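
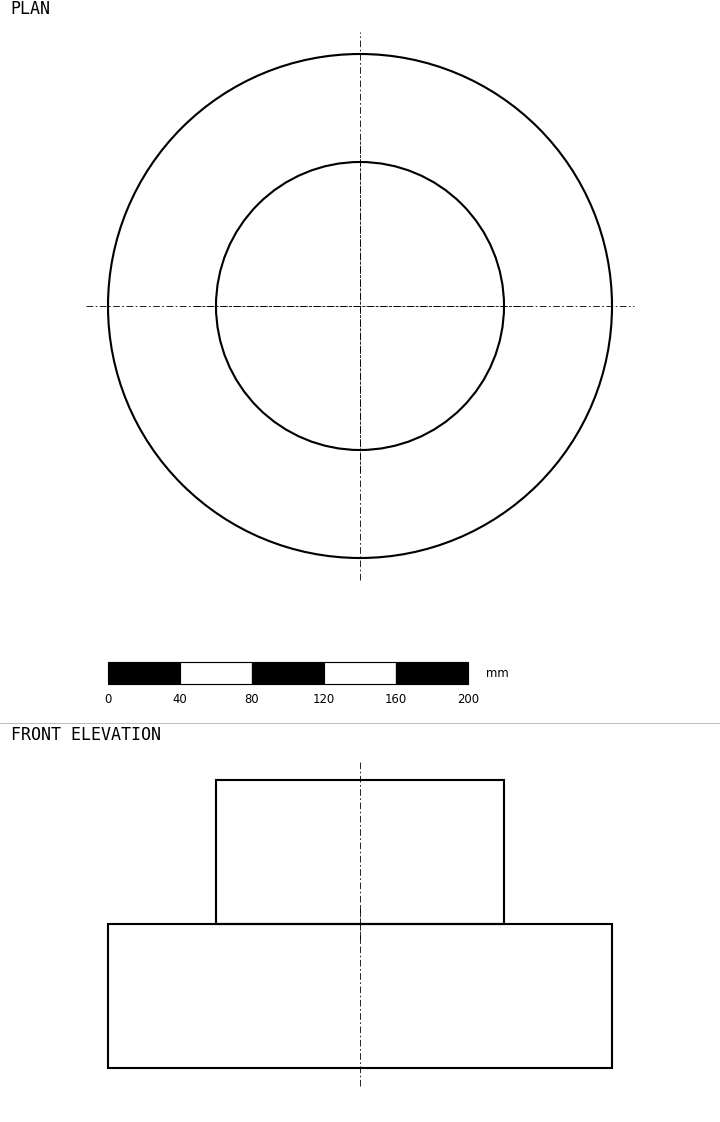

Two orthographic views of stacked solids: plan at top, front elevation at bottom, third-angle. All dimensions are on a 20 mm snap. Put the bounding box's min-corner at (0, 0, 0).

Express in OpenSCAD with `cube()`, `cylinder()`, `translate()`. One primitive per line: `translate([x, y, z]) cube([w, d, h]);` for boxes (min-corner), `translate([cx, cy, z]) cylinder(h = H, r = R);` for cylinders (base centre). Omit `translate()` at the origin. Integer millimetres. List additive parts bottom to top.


translate([140, 140, 0]) cylinder(h = 80, r = 140);
translate([140, 140, 80]) cylinder(h = 80, r = 80);


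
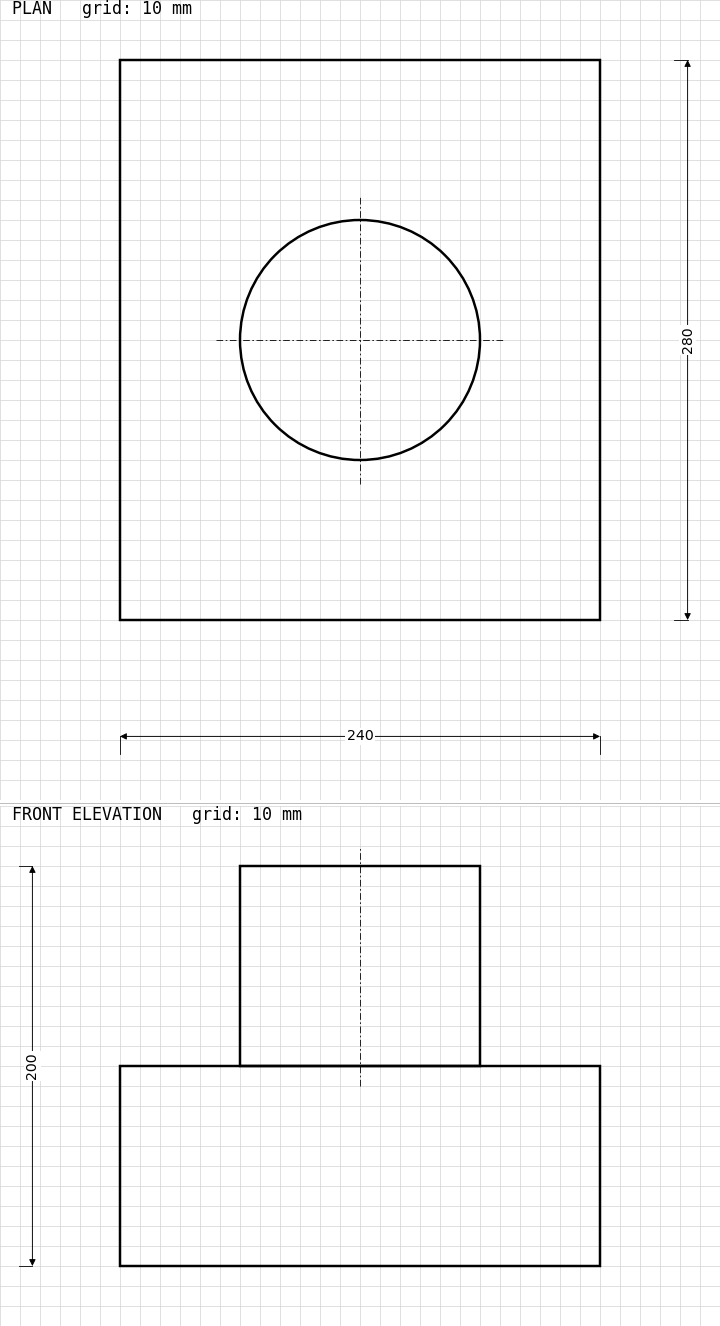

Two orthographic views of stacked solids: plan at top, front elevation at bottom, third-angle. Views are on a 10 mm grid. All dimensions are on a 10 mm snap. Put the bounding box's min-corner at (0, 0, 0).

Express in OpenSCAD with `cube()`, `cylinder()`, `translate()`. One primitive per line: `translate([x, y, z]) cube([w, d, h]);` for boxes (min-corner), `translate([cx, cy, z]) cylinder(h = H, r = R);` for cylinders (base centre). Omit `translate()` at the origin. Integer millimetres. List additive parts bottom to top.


cube([240, 280, 100]);
translate([120, 140, 100]) cylinder(h = 100, r = 60);


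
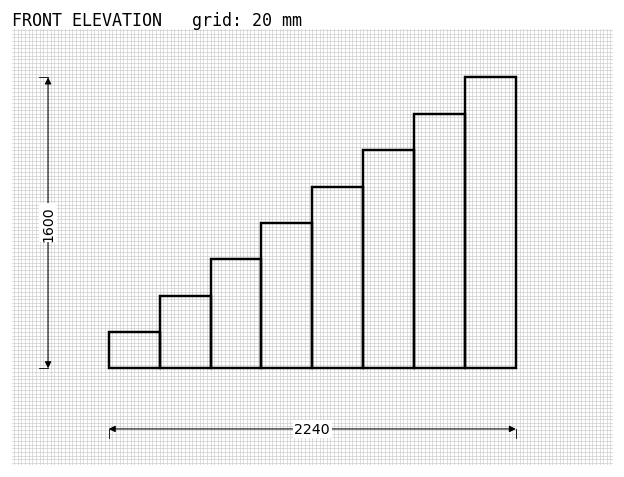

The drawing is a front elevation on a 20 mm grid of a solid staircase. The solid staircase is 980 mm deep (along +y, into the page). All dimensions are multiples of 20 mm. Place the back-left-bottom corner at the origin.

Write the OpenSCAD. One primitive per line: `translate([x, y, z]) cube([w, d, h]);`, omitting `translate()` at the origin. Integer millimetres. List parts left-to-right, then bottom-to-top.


cube([280, 980, 200]);
translate([280, 0, 0]) cube([280, 980, 400]);
translate([560, 0, 0]) cube([280, 980, 600]);
translate([840, 0, 0]) cube([280, 980, 800]);
translate([1120, 0, 0]) cube([280, 980, 1000]);
translate([1400, 0, 0]) cube([280, 980, 1200]);
translate([1680, 0, 0]) cube([280, 980, 1400]);
translate([1960, 0, 0]) cube([280, 980, 1600]);


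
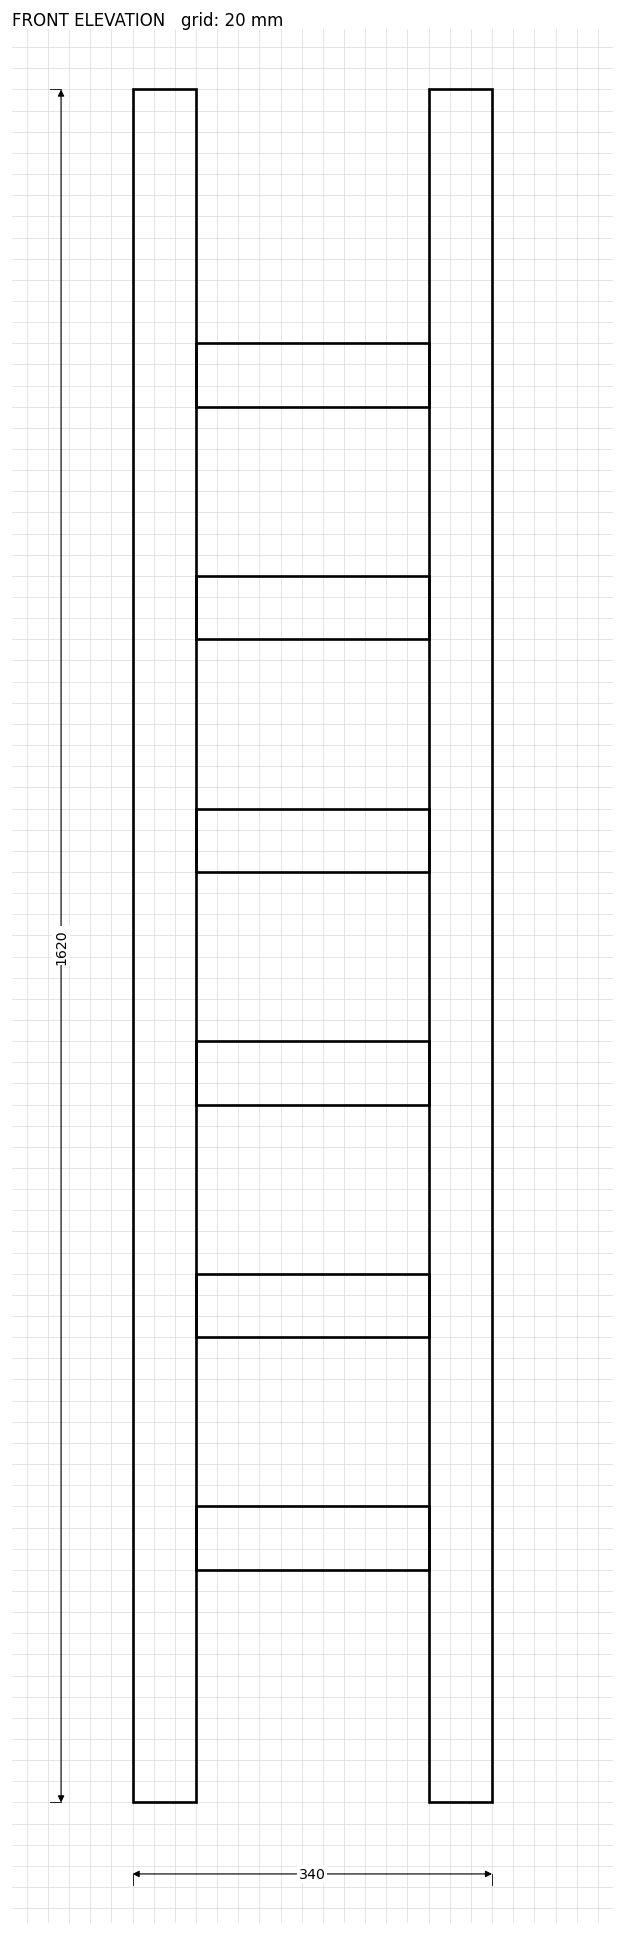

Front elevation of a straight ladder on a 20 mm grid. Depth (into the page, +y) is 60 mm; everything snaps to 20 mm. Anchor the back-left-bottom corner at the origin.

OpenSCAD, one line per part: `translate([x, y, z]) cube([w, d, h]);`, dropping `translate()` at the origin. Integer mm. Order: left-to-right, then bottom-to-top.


cube([60, 60, 1620]);
translate([60, 0, 220]) cube([220, 60, 60]);
translate([60, 0, 440]) cube([220, 60, 60]);
translate([60, 0, 660]) cube([220, 60, 60]);
translate([60, 0, 880]) cube([220, 60, 60]);
translate([60, 0, 1100]) cube([220, 60, 60]);
translate([60, 0, 1320]) cube([220, 60, 60]);
translate([280, 0, 0]) cube([60, 60, 1620]);


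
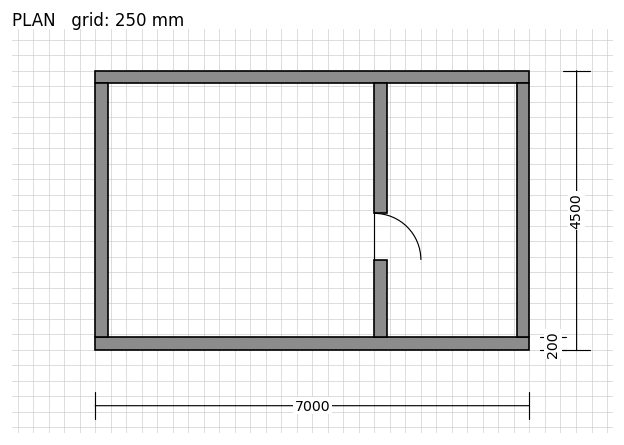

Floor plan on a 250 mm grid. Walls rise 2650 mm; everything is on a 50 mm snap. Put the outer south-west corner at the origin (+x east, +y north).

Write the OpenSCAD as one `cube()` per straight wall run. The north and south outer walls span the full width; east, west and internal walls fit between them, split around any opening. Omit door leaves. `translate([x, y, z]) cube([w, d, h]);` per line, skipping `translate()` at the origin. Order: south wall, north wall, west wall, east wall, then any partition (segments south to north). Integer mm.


cube([7000, 200, 2650]);
translate([0, 4300, 0]) cube([7000, 200, 2650]);
translate([0, 200, 0]) cube([200, 4100, 2650]);
translate([6800, 200, 0]) cube([200, 4100, 2650]);
translate([4500, 200, 0]) cube([200, 1250, 2650]);
translate([4500, 2200, 0]) cube([200, 2100, 2650]);


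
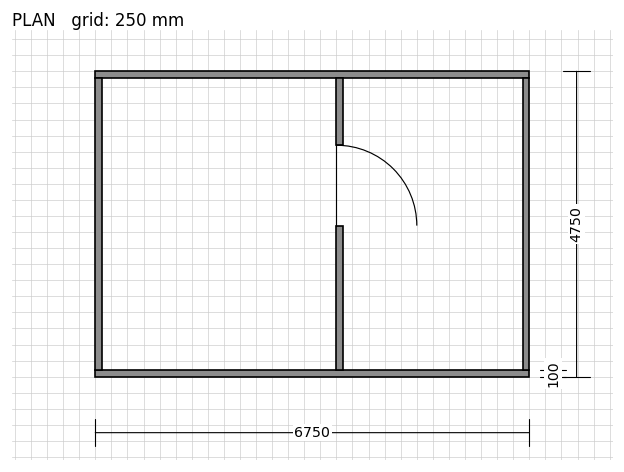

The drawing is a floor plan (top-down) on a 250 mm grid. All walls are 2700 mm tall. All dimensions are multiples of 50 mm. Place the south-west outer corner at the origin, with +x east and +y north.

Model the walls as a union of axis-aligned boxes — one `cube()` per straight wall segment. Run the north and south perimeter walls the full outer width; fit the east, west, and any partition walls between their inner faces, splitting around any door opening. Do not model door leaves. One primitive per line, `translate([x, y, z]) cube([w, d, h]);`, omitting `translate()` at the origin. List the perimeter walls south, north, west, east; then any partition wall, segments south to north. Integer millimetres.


cube([6750, 100, 2700]);
translate([0, 4650, 0]) cube([6750, 100, 2700]);
translate([0, 100, 0]) cube([100, 4550, 2700]);
translate([6650, 100, 0]) cube([100, 4550, 2700]);
translate([3750, 100, 0]) cube([100, 2250, 2700]);
translate([3750, 3600, 0]) cube([100, 1050, 2700]);


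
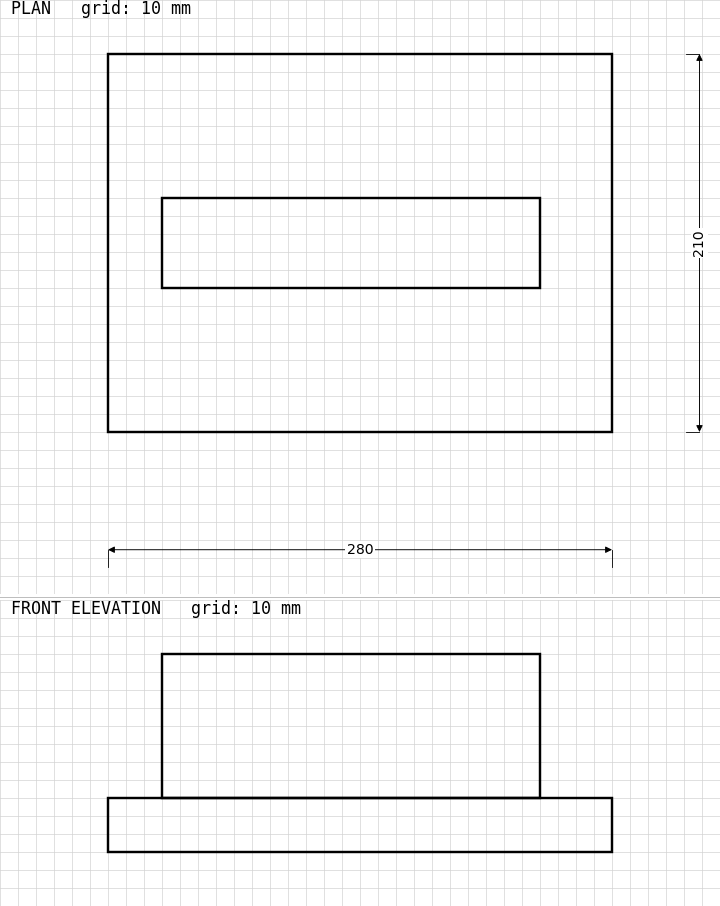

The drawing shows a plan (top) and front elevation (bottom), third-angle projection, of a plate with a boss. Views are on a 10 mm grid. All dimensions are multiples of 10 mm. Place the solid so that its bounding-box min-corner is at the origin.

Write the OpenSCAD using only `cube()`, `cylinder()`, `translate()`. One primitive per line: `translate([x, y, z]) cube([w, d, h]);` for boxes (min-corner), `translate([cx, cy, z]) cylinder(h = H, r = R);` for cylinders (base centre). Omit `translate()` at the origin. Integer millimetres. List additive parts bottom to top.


cube([280, 210, 30]);
translate([30, 80, 30]) cube([210, 50, 80]);


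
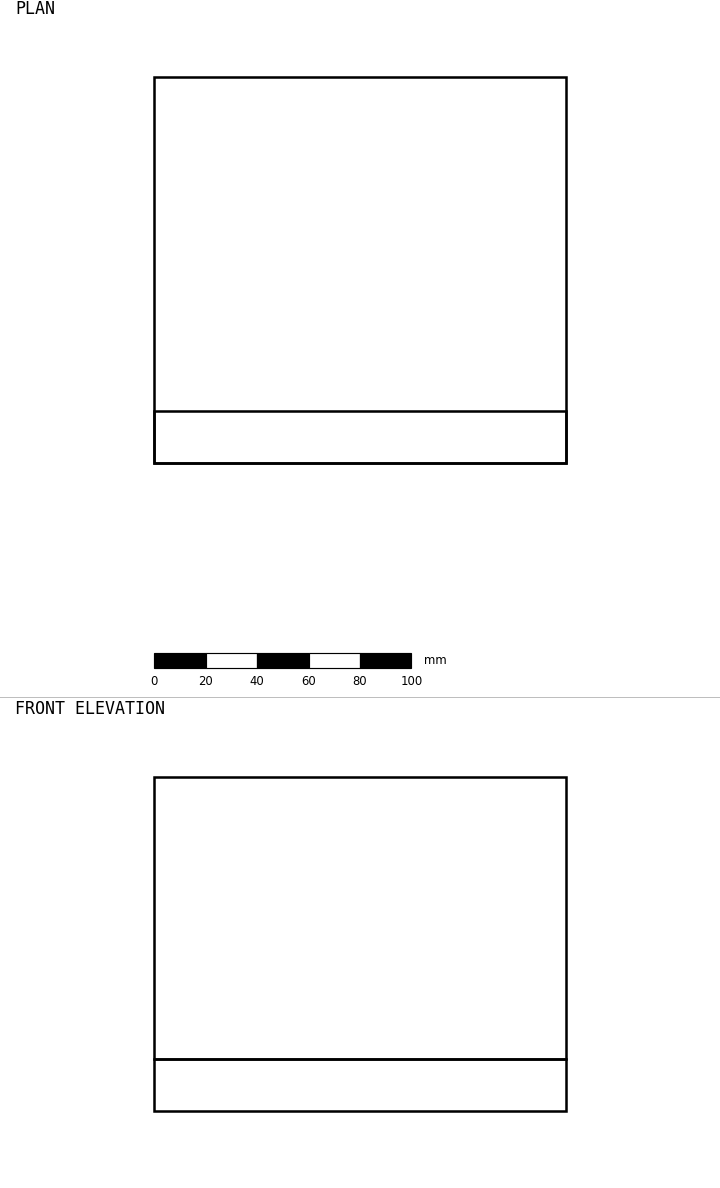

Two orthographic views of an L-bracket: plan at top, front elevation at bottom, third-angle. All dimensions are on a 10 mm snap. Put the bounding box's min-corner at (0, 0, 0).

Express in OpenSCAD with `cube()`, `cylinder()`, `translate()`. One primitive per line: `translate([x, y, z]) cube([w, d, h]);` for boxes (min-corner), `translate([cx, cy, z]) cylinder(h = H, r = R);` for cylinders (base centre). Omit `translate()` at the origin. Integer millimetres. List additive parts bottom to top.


cube([160, 150, 20]);
translate([0, 0, 20]) cube([160, 20, 110]);


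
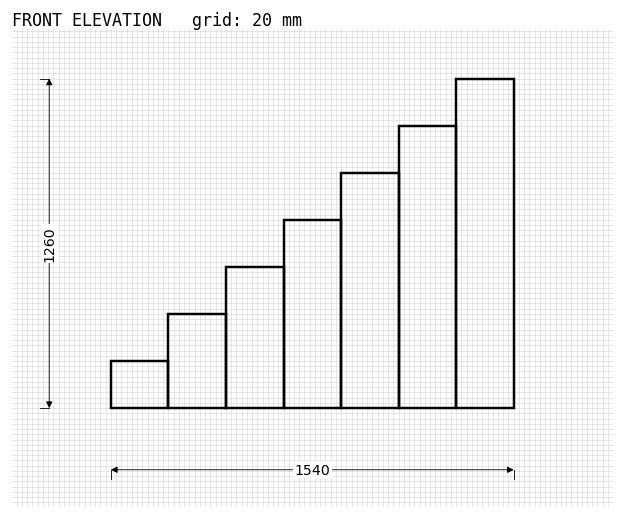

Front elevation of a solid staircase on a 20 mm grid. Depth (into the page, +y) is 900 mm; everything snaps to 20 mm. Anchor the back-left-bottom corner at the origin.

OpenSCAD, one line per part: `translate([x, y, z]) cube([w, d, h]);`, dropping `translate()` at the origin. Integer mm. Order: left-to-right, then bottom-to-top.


cube([220, 900, 180]);
translate([220, 0, 0]) cube([220, 900, 360]);
translate([440, 0, 0]) cube([220, 900, 540]);
translate([660, 0, 0]) cube([220, 900, 720]);
translate([880, 0, 0]) cube([220, 900, 900]);
translate([1100, 0, 0]) cube([220, 900, 1080]);
translate([1320, 0, 0]) cube([220, 900, 1260]);


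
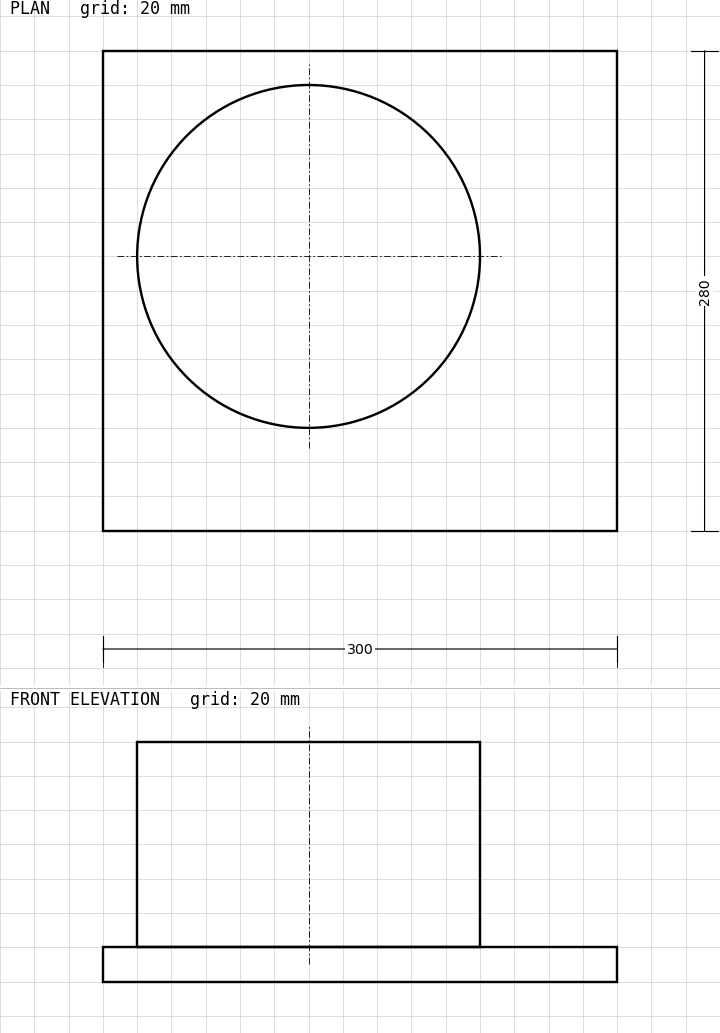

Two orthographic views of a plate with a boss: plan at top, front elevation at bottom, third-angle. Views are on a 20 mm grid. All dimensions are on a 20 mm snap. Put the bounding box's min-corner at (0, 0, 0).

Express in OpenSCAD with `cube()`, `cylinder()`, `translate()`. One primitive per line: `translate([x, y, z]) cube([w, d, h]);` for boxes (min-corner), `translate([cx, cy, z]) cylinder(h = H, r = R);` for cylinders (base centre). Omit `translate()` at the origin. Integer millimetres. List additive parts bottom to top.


cube([300, 280, 20]);
translate([120, 160, 20]) cylinder(h = 120, r = 100);


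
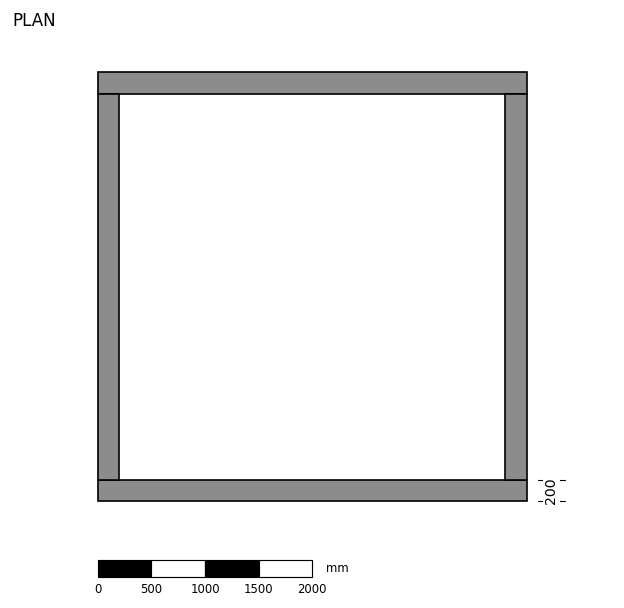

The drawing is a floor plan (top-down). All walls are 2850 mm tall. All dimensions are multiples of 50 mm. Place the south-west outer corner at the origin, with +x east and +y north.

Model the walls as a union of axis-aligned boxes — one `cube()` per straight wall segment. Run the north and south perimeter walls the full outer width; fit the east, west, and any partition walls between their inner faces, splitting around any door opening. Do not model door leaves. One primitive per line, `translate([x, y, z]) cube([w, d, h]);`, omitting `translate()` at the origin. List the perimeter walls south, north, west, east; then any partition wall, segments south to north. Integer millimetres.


cube([4000, 200, 2850]);
translate([0, 3800, 0]) cube([4000, 200, 2850]);
translate([0, 200, 0]) cube([200, 3600, 2850]);
translate([3800, 200, 0]) cube([200, 3600, 2850]);


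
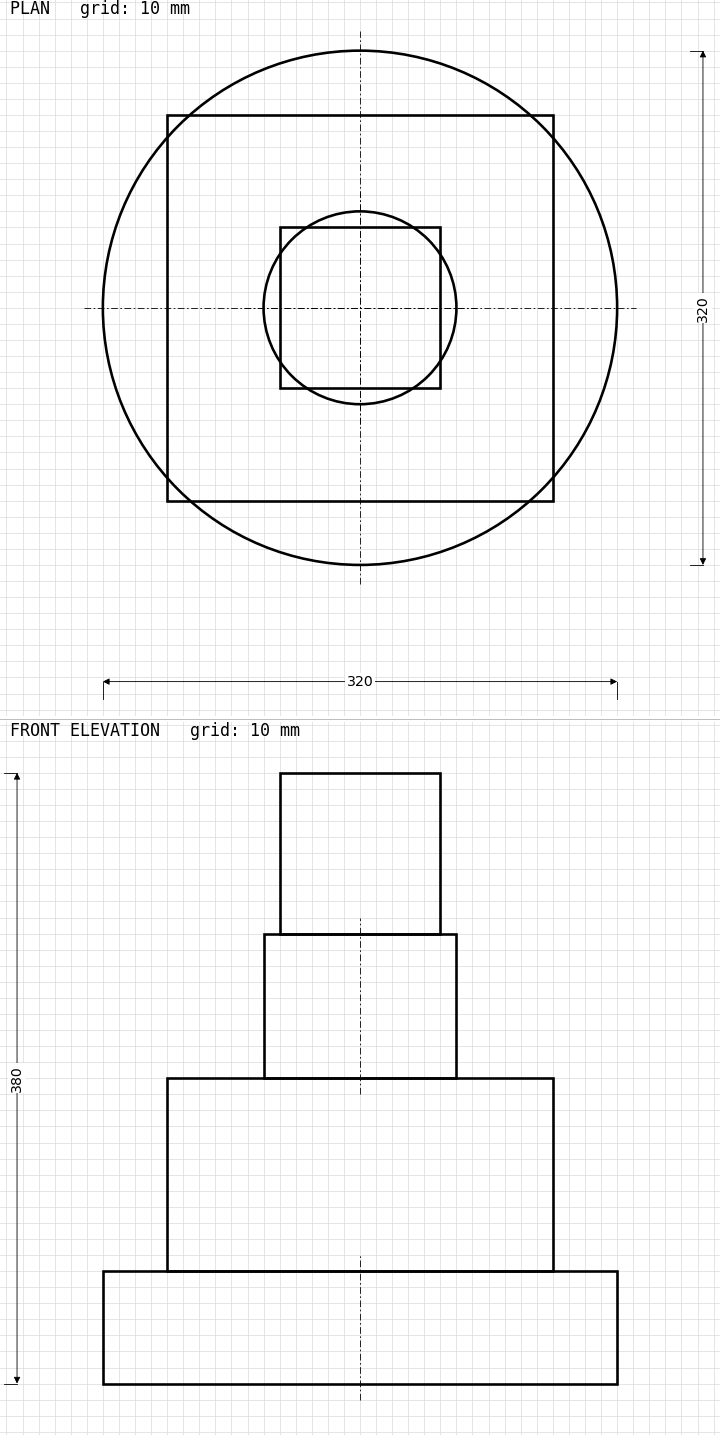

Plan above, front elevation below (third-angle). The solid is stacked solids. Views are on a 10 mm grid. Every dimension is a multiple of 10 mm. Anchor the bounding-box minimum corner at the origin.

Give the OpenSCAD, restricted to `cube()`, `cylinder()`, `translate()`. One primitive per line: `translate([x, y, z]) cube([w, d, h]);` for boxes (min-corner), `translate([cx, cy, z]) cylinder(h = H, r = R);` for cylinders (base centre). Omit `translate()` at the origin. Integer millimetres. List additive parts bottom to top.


translate([160, 160, 0]) cylinder(h = 70, r = 160);
translate([40, 40, 70]) cube([240, 240, 120]);
translate([160, 160, 190]) cylinder(h = 90, r = 60);
translate([110, 110, 280]) cube([100, 100, 100]);


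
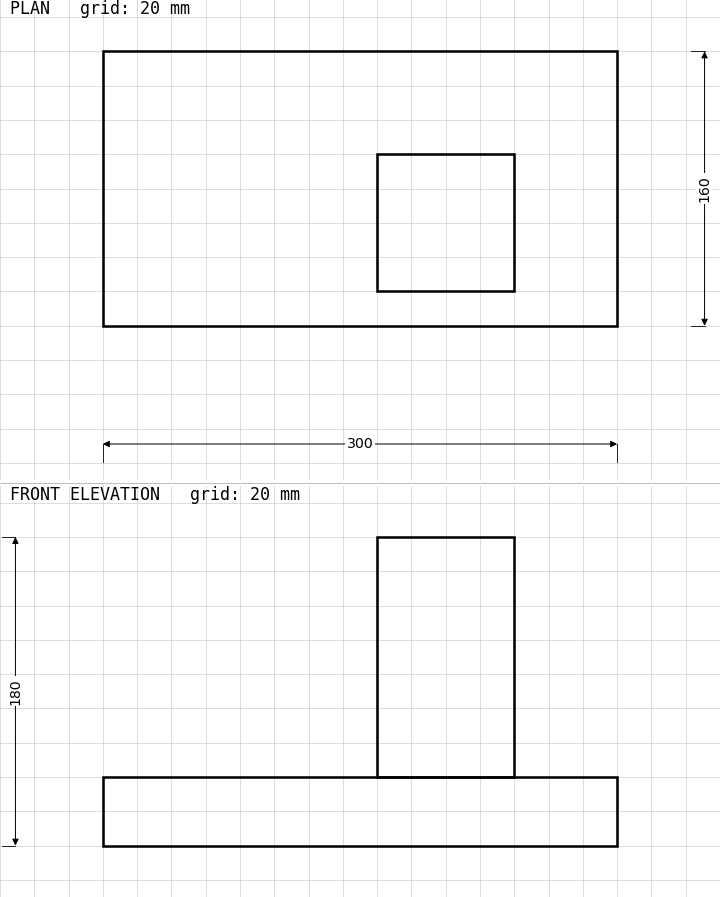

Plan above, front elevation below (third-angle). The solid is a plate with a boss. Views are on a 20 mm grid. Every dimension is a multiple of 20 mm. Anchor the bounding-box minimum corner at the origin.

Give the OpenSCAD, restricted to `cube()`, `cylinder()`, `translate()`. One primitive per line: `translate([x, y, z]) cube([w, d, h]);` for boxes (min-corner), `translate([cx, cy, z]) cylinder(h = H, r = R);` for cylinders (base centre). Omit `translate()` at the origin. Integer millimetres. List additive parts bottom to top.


cube([300, 160, 40]);
translate([160, 20, 40]) cube([80, 80, 140]);


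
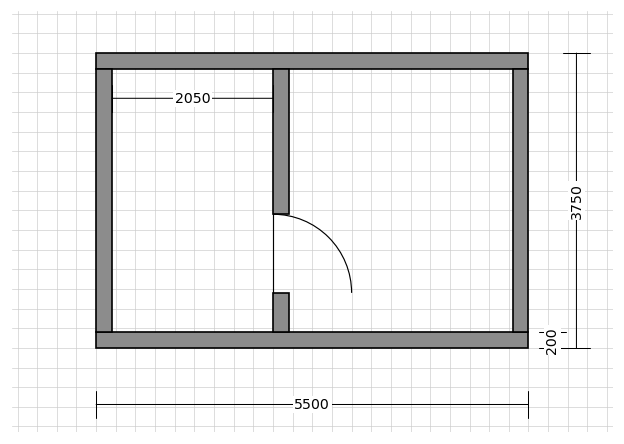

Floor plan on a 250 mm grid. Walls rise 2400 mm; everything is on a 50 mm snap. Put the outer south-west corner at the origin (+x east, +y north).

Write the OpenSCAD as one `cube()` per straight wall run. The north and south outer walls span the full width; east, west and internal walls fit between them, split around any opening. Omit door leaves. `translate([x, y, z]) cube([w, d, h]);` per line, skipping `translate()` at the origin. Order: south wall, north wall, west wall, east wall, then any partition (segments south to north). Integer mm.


cube([5500, 200, 2400]);
translate([0, 3550, 0]) cube([5500, 200, 2400]);
translate([0, 200, 0]) cube([200, 3350, 2400]);
translate([5300, 200, 0]) cube([200, 3350, 2400]);
translate([2250, 200, 0]) cube([200, 500, 2400]);
translate([2250, 1700, 0]) cube([200, 1850, 2400]);


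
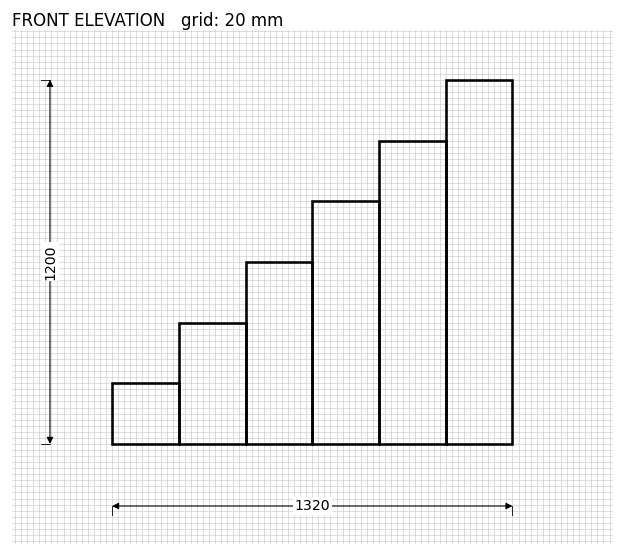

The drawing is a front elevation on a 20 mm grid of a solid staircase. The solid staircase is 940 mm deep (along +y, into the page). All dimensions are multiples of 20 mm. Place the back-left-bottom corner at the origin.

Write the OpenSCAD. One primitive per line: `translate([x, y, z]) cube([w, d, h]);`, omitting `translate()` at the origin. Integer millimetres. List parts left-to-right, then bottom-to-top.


cube([220, 940, 200]);
translate([220, 0, 0]) cube([220, 940, 400]);
translate([440, 0, 0]) cube([220, 940, 600]);
translate([660, 0, 0]) cube([220, 940, 800]);
translate([880, 0, 0]) cube([220, 940, 1000]);
translate([1100, 0, 0]) cube([220, 940, 1200]);


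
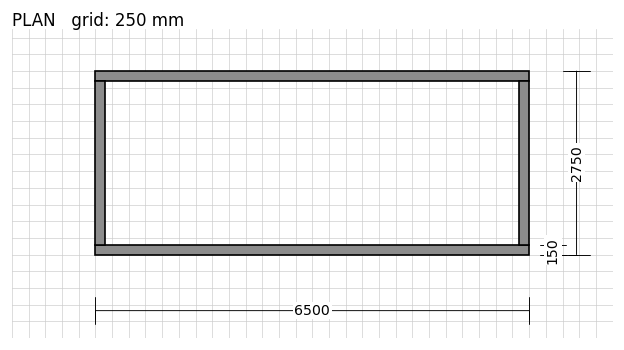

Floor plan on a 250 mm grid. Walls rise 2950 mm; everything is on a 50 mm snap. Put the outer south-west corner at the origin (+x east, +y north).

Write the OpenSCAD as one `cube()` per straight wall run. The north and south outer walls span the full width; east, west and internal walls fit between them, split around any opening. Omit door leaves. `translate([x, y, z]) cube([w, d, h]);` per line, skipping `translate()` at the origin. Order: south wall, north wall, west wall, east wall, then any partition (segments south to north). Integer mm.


cube([6500, 150, 2950]);
translate([0, 2600, 0]) cube([6500, 150, 2950]);
translate([0, 150, 0]) cube([150, 2450, 2950]);
translate([6350, 150, 0]) cube([150, 2450, 2950]);


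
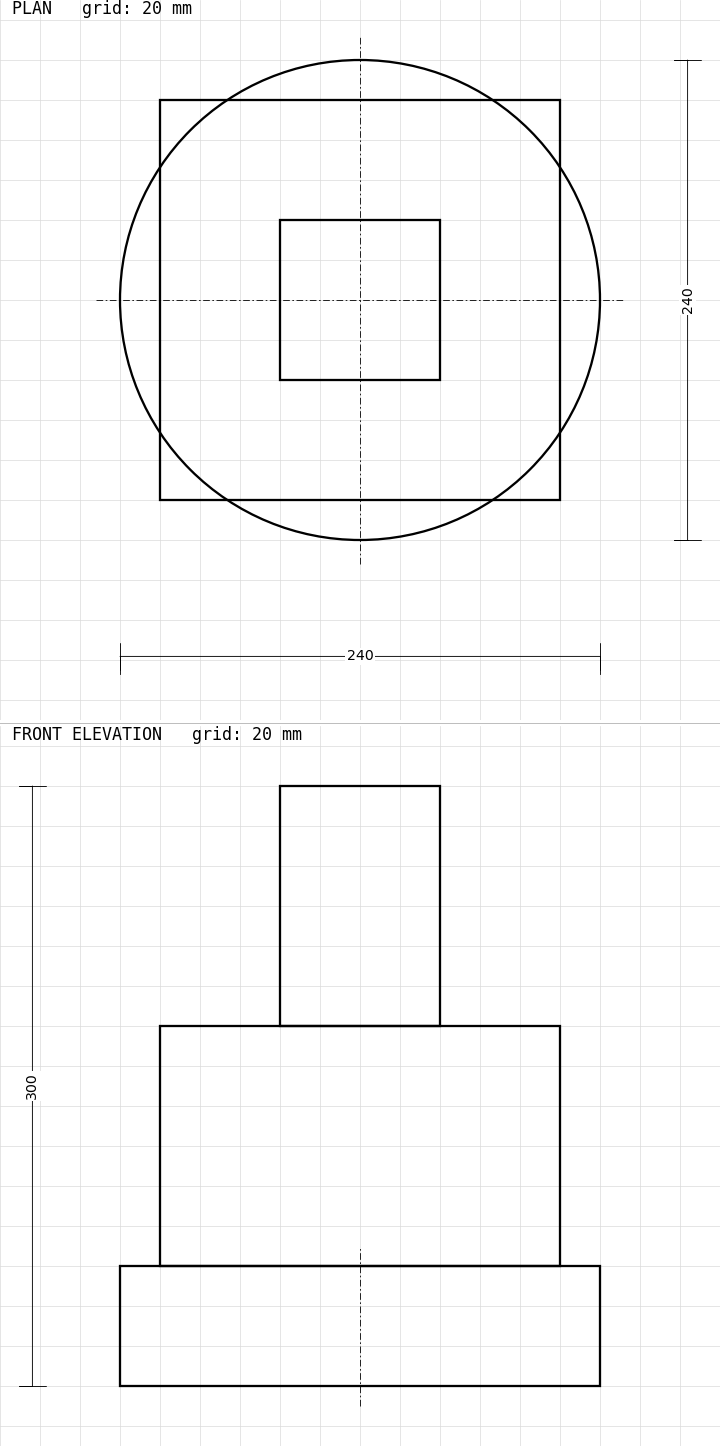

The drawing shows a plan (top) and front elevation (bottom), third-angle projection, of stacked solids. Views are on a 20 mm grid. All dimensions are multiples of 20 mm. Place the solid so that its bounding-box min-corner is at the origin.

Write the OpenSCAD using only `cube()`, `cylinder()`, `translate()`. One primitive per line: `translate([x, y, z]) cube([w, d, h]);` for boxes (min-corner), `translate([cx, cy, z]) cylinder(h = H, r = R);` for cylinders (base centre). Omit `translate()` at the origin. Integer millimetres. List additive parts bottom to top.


translate([120, 120, 0]) cylinder(h = 60, r = 120);
translate([20, 20, 60]) cube([200, 200, 120]);
translate([80, 80, 180]) cube([80, 80, 120]);


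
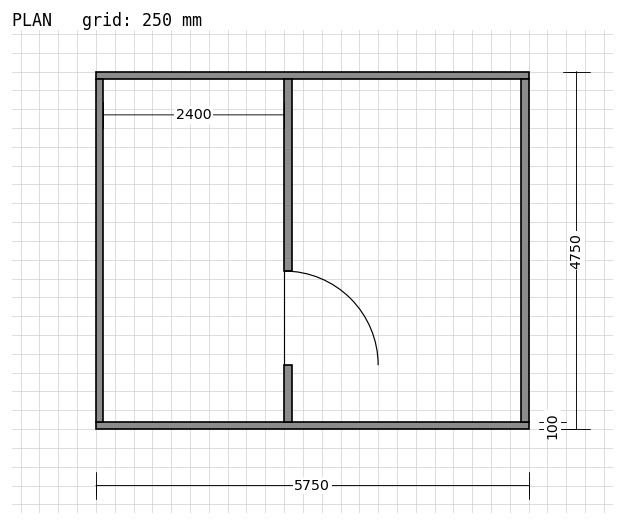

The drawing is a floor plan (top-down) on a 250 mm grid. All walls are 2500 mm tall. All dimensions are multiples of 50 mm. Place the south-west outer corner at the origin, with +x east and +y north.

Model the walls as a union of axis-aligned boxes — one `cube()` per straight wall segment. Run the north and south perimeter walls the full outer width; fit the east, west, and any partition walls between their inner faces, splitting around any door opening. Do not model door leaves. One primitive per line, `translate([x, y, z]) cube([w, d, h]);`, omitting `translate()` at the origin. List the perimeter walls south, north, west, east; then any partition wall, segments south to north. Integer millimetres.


cube([5750, 100, 2500]);
translate([0, 4650, 0]) cube([5750, 100, 2500]);
translate([0, 100, 0]) cube([100, 4550, 2500]);
translate([5650, 100, 0]) cube([100, 4550, 2500]);
translate([2500, 100, 0]) cube([100, 750, 2500]);
translate([2500, 2100, 0]) cube([100, 2550, 2500]);


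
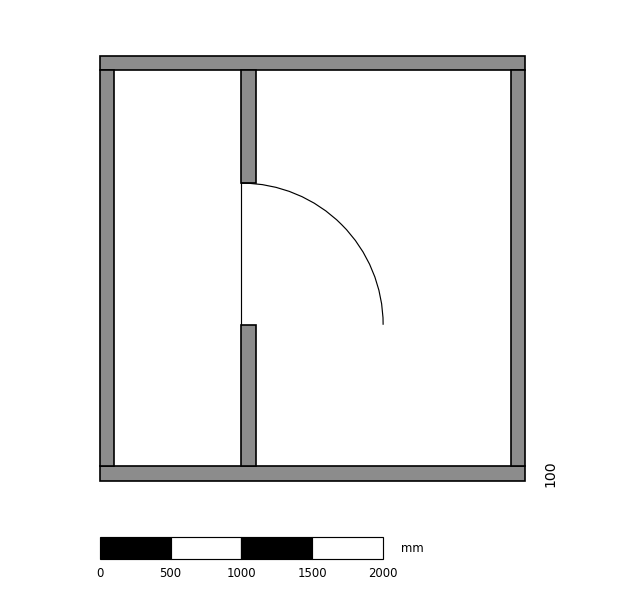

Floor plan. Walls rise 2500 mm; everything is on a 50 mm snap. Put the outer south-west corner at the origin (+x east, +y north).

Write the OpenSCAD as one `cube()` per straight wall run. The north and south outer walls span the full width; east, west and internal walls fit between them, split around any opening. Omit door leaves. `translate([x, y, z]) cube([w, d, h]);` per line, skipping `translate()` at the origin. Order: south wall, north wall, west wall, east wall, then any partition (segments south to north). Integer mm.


cube([3000, 100, 2500]);
translate([0, 2900, 0]) cube([3000, 100, 2500]);
translate([0, 100, 0]) cube([100, 2800, 2500]);
translate([2900, 100, 0]) cube([100, 2800, 2500]);
translate([1000, 100, 0]) cube([100, 1000, 2500]);
translate([1000, 2100, 0]) cube([100, 800, 2500]);


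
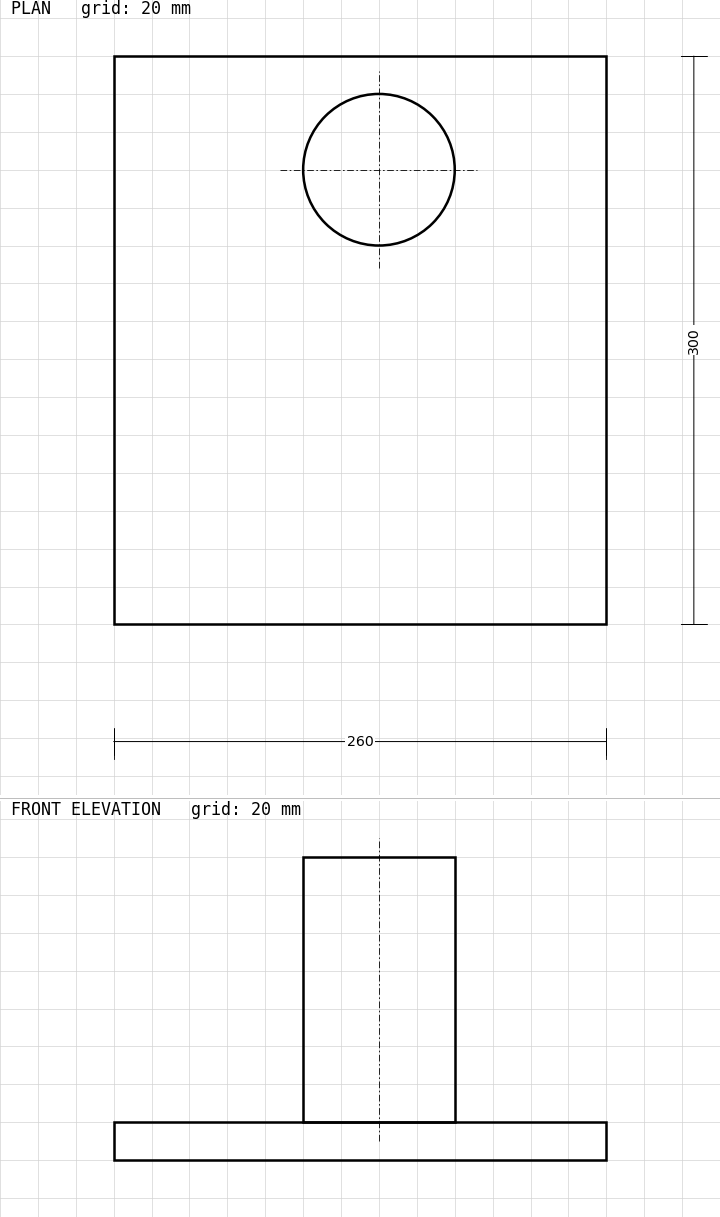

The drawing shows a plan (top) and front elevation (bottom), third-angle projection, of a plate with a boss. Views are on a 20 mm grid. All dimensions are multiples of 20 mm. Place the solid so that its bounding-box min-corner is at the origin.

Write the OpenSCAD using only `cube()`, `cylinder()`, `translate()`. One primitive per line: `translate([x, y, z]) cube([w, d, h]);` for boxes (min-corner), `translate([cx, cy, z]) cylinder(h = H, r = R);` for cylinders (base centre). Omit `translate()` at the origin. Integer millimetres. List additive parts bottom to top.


cube([260, 300, 20]);
translate([140, 240, 20]) cylinder(h = 140, r = 40);


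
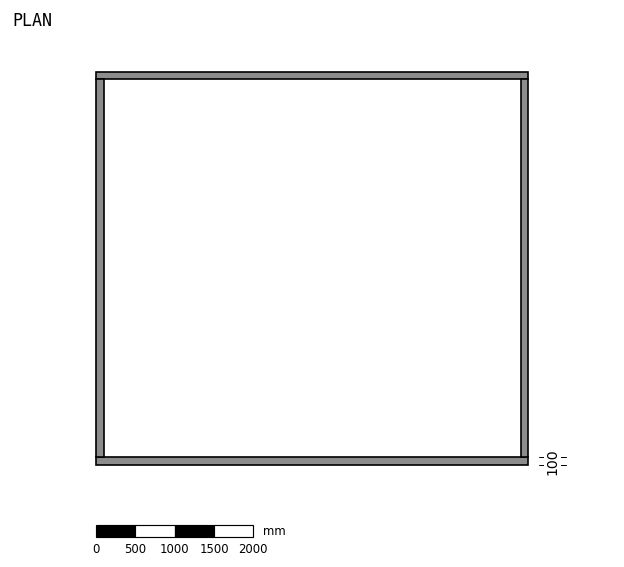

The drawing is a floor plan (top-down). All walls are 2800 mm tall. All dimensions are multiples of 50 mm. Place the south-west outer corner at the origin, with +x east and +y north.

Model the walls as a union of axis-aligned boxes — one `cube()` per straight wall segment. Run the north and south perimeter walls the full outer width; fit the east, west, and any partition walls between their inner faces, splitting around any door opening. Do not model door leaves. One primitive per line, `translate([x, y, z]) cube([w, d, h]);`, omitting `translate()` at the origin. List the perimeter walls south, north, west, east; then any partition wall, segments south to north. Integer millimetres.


cube([5500, 100, 2800]);
translate([0, 4900, 0]) cube([5500, 100, 2800]);
translate([0, 100, 0]) cube([100, 4800, 2800]);
translate([5400, 100, 0]) cube([100, 4800, 2800]);


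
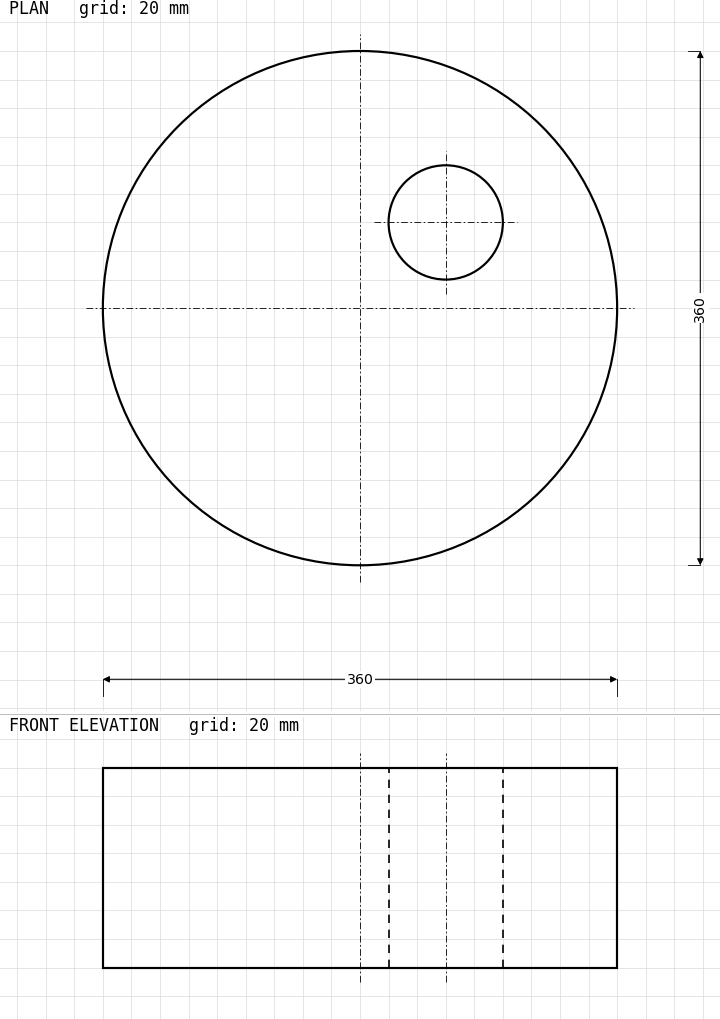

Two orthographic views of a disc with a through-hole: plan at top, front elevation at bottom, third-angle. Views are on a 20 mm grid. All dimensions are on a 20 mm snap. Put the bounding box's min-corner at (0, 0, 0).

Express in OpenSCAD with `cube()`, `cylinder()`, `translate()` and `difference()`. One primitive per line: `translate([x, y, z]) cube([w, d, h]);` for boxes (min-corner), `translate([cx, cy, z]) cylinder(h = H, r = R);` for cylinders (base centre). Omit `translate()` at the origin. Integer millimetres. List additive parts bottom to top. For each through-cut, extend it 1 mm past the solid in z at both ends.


difference() {
  translate([180, 180, 0]) cylinder(h = 140, r = 180);
  translate([240, 240, -1]) cylinder(h = 142, r = 40);
}


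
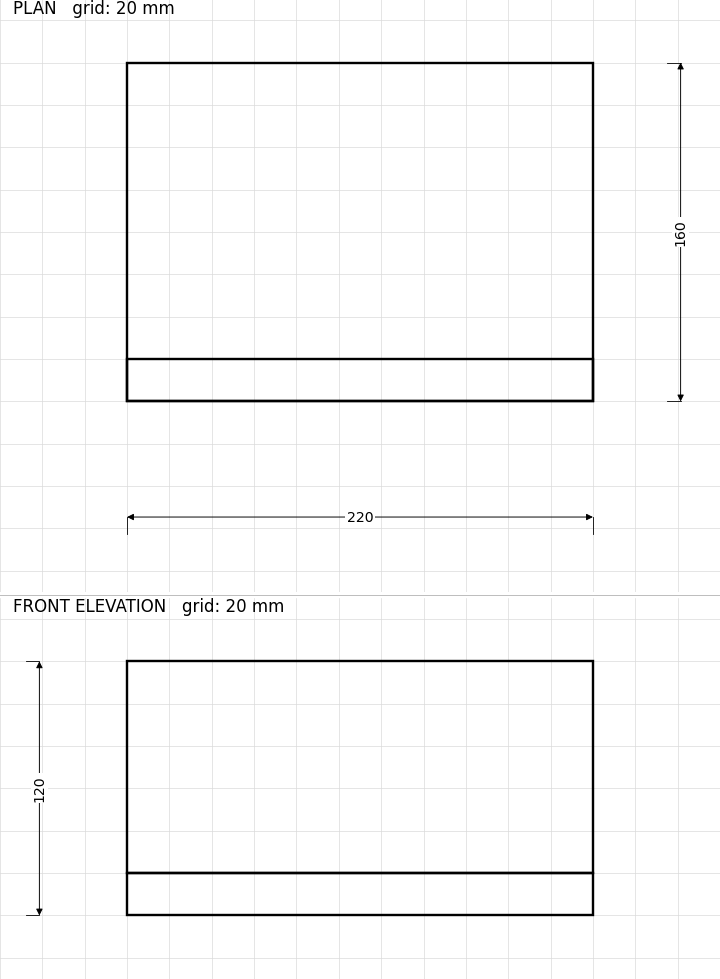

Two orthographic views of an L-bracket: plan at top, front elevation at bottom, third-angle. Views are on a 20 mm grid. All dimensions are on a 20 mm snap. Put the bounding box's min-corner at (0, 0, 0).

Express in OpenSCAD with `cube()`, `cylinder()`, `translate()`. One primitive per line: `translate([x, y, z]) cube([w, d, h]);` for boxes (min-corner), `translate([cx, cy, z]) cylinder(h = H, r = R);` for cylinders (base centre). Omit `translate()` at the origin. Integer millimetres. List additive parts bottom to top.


cube([220, 160, 20]);
translate([0, 0, 20]) cube([220, 20, 100]);


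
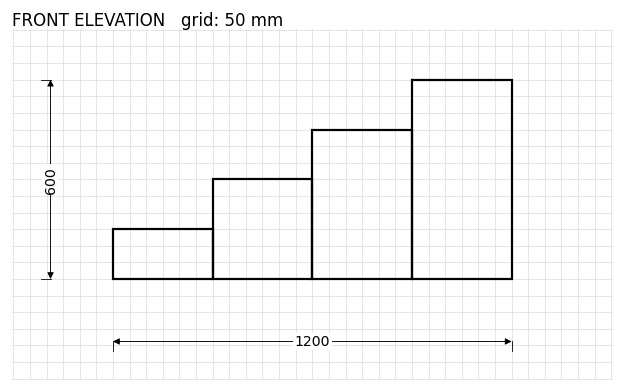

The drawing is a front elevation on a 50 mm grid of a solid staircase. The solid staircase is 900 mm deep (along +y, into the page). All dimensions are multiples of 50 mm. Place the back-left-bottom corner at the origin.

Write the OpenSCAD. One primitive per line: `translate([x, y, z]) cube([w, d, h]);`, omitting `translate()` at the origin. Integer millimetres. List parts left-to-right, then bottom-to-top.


cube([300, 900, 150]);
translate([300, 0, 0]) cube([300, 900, 300]);
translate([600, 0, 0]) cube([300, 900, 450]);
translate([900, 0, 0]) cube([300, 900, 600]);


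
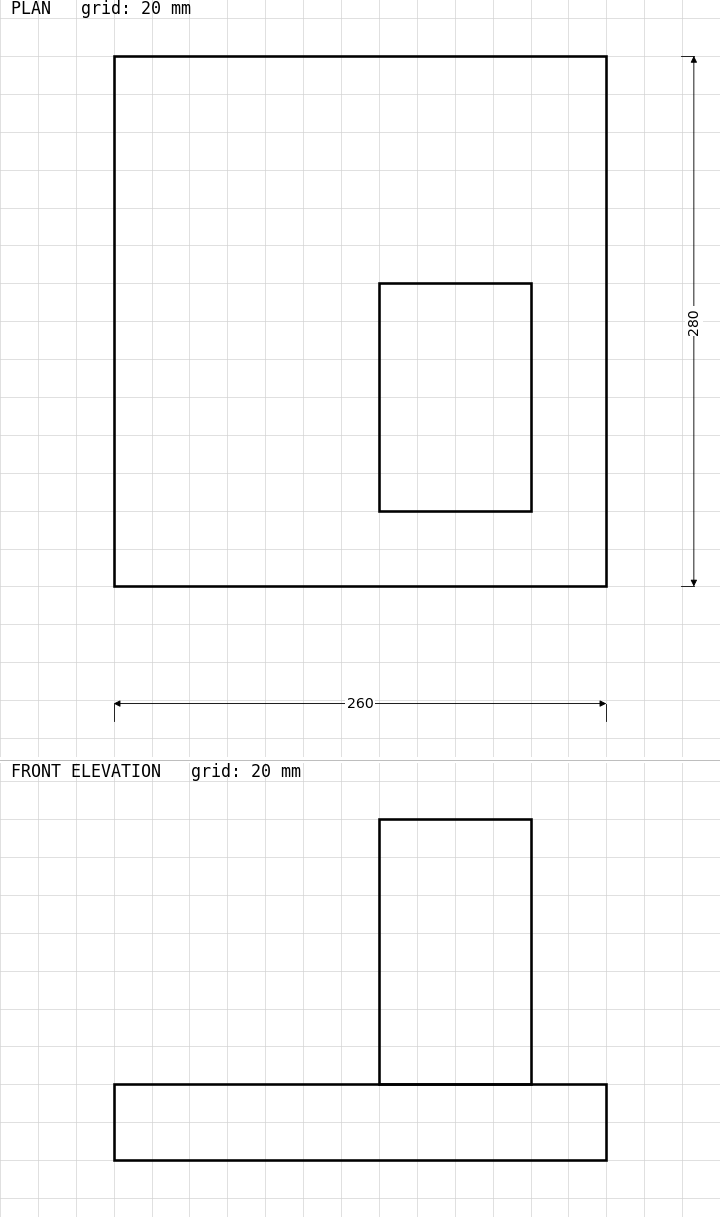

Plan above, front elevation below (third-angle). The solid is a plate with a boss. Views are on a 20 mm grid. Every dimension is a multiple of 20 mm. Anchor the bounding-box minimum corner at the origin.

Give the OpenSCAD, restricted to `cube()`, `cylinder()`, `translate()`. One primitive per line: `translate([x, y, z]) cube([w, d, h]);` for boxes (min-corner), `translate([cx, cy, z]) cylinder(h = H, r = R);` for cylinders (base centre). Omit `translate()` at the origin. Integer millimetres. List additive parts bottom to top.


cube([260, 280, 40]);
translate([140, 40, 40]) cube([80, 120, 140]);


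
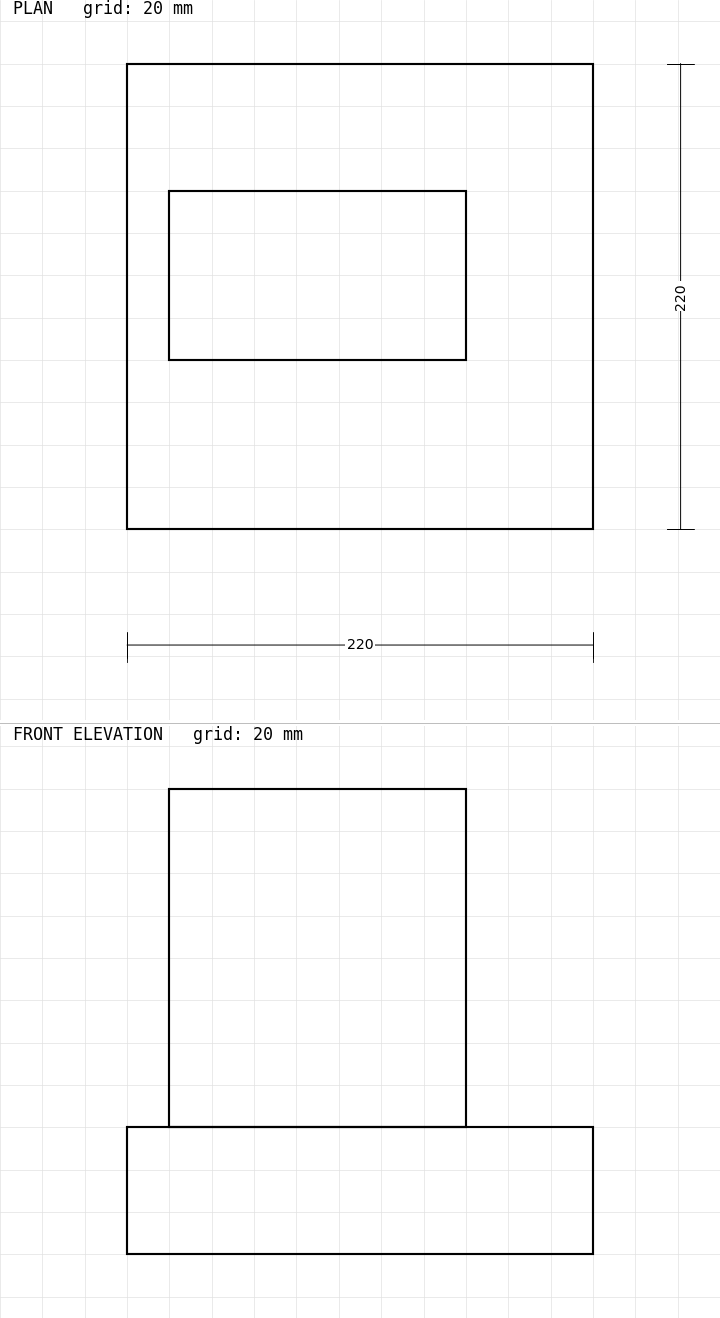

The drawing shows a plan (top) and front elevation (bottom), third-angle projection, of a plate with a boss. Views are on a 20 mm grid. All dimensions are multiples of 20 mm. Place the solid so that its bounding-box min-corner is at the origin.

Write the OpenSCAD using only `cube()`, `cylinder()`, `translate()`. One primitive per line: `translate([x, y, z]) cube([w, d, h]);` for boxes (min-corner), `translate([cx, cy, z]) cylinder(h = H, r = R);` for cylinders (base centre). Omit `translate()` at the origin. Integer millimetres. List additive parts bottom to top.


cube([220, 220, 60]);
translate([20, 80, 60]) cube([140, 80, 160]);


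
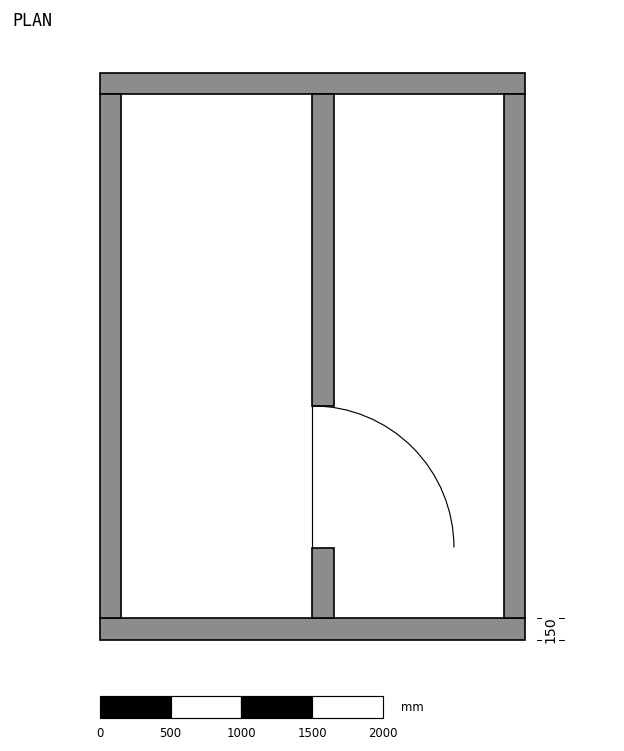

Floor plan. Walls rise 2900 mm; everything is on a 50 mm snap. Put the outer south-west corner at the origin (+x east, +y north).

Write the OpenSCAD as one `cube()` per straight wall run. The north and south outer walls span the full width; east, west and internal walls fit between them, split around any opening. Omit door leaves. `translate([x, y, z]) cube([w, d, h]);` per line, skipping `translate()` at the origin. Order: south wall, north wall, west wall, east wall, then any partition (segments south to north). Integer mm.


cube([3000, 150, 2900]);
translate([0, 3850, 0]) cube([3000, 150, 2900]);
translate([0, 150, 0]) cube([150, 3700, 2900]);
translate([2850, 150, 0]) cube([150, 3700, 2900]);
translate([1500, 150, 0]) cube([150, 500, 2900]);
translate([1500, 1650, 0]) cube([150, 2200, 2900]);


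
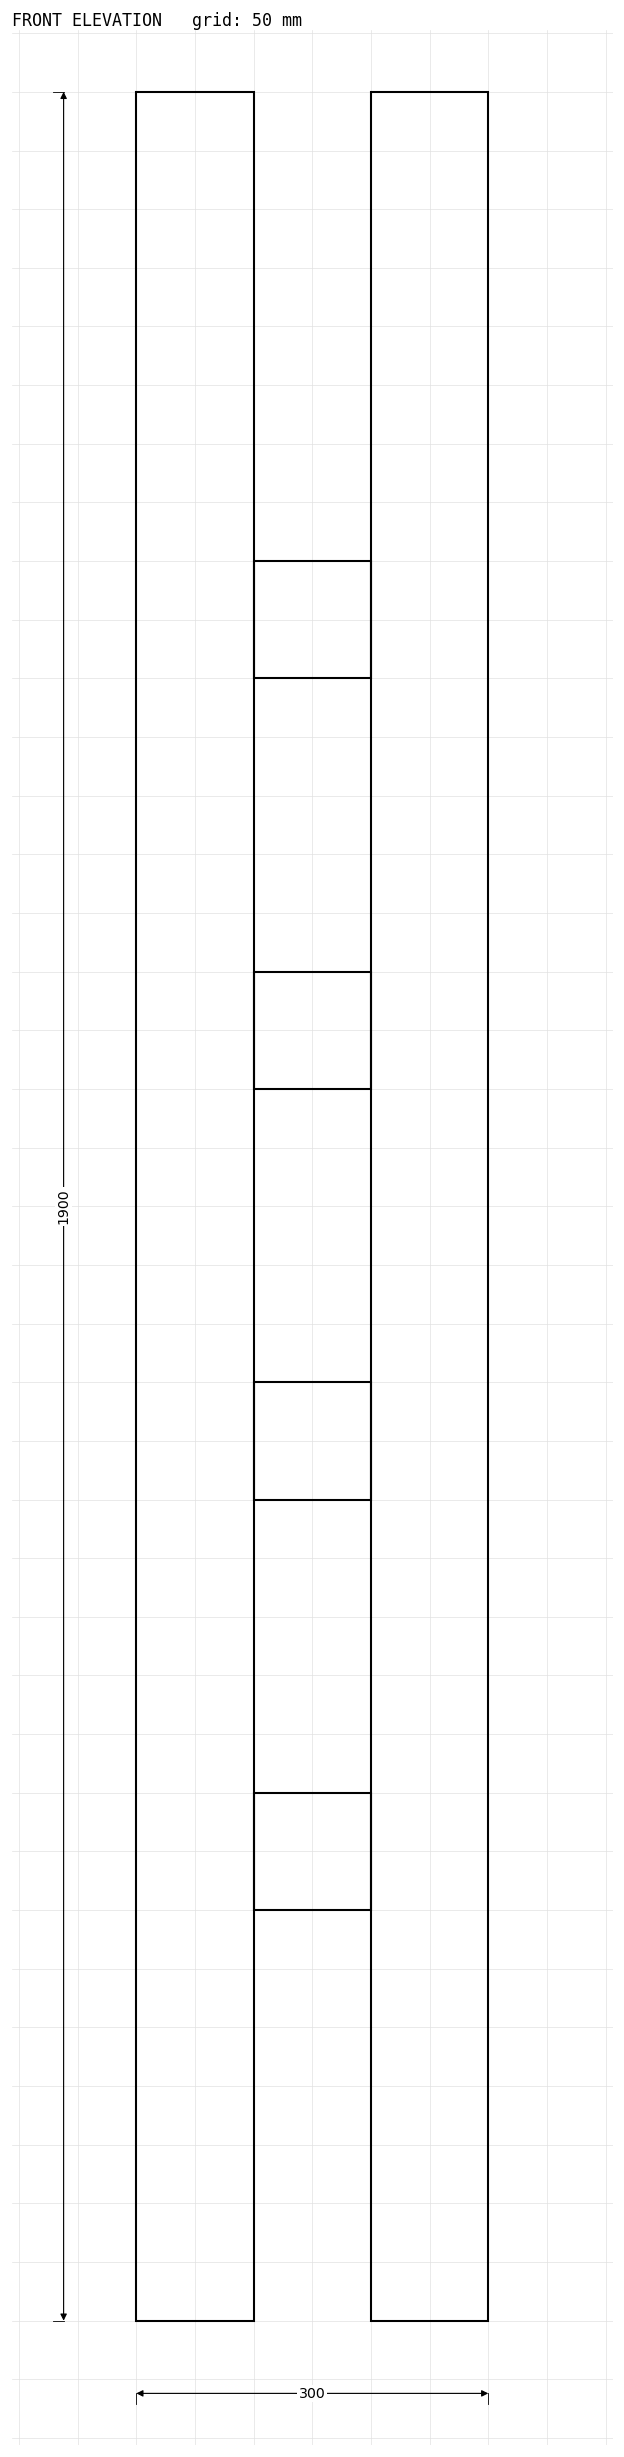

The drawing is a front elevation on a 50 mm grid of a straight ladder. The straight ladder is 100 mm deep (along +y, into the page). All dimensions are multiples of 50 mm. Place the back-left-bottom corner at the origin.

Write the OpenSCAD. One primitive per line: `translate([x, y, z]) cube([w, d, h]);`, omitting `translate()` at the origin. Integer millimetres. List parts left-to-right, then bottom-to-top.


cube([100, 100, 1900]);
translate([100, 0, 350]) cube([100, 100, 100]);
translate([100, 0, 700]) cube([100, 100, 100]);
translate([100, 0, 1050]) cube([100, 100, 100]);
translate([100, 0, 1400]) cube([100, 100, 100]);
translate([200, 0, 0]) cube([100, 100, 1900]);


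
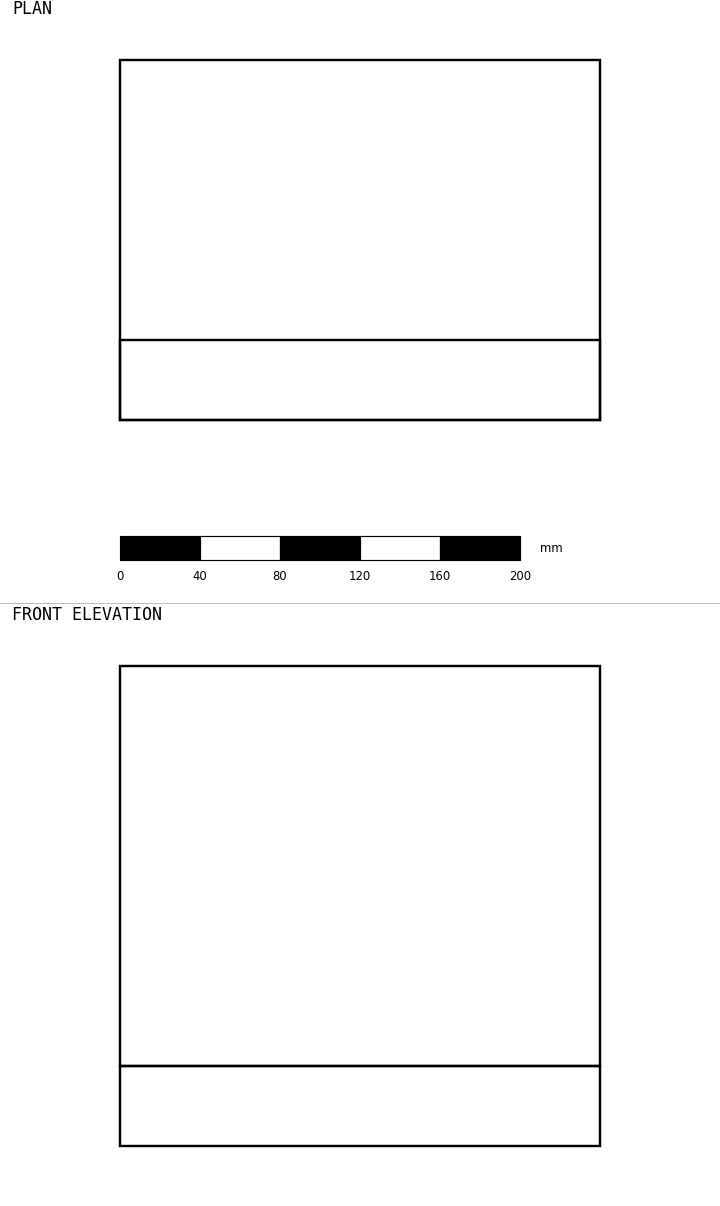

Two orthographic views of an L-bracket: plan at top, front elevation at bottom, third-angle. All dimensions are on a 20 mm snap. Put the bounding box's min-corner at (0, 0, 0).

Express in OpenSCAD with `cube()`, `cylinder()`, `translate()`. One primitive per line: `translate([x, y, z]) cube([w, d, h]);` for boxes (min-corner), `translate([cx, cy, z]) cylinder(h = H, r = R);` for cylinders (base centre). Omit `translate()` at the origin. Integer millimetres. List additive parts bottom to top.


cube([240, 180, 40]);
translate([0, 0, 40]) cube([240, 40, 200]);


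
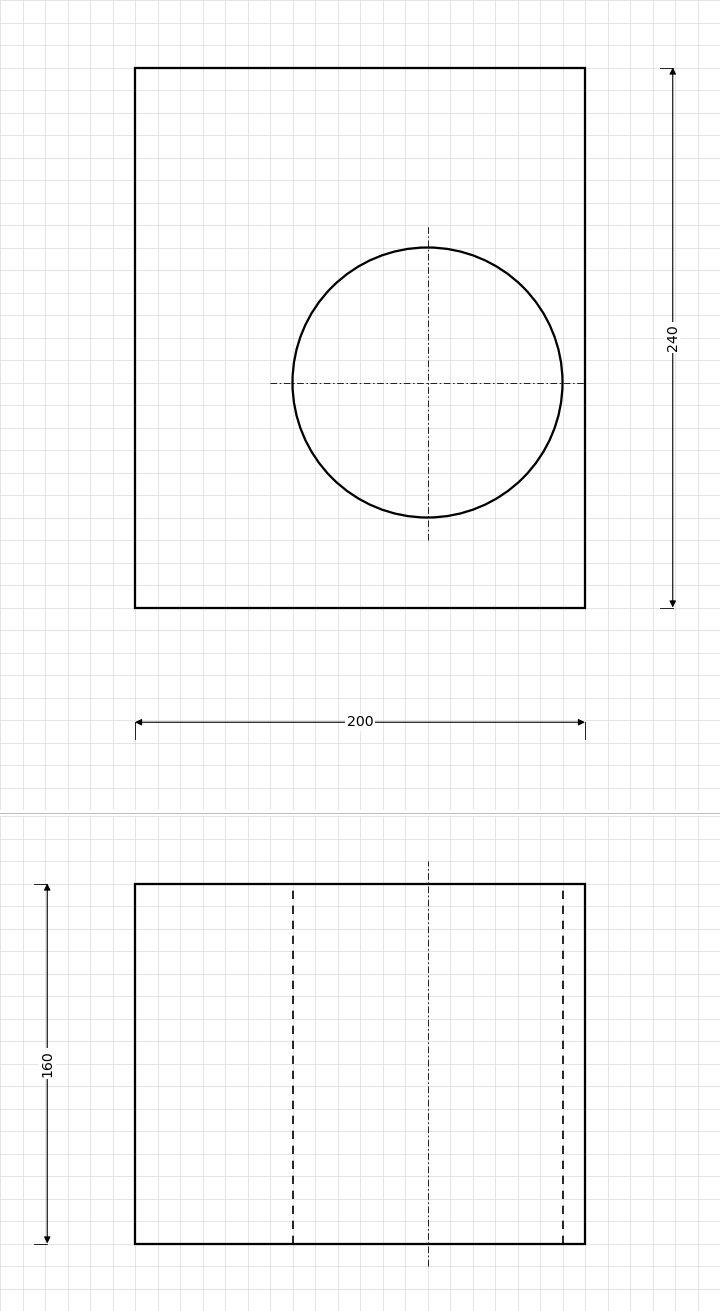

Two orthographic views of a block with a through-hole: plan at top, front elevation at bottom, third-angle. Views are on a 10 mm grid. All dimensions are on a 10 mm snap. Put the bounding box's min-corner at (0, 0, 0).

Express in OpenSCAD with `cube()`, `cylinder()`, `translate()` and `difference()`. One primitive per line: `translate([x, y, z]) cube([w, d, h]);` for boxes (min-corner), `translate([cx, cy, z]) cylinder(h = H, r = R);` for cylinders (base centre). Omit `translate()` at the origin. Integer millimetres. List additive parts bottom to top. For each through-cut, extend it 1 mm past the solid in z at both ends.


difference() {
  cube([200, 240, 160]);
  translate([130, 100, -1]) cylinder(h = 162, r = 60);
}


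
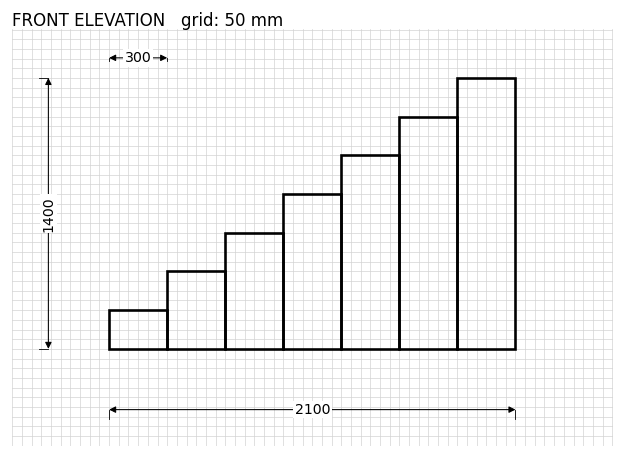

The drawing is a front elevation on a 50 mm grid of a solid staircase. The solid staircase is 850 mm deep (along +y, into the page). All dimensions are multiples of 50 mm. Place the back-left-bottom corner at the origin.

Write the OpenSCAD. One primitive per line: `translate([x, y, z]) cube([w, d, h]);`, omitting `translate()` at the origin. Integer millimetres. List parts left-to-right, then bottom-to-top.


cube([300, 850, 200]);
translate([300, 0, 0]) cube([300, 850, 400]);
translate([600, 0, 0]) cube([300, 850, 600]);
translate([900, 0, 0]) cube([300, 850, 800]);
translate([1200, 0, 0]) cube([300, 850, 1000]);
translate([1500, 0, 0]) cube([300, 850, 1200]);
translate([1800, 0, 0]) cube([300, 850, 1400]);


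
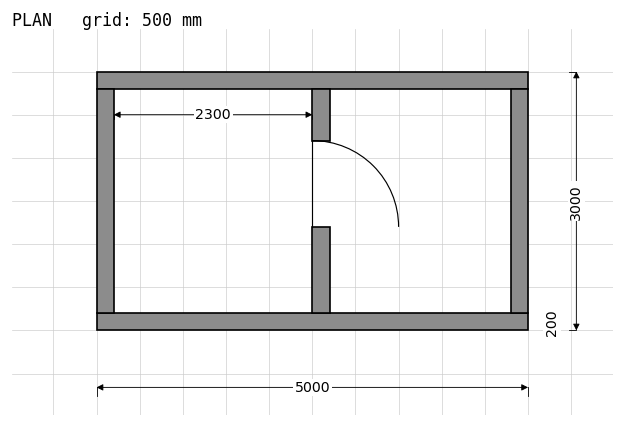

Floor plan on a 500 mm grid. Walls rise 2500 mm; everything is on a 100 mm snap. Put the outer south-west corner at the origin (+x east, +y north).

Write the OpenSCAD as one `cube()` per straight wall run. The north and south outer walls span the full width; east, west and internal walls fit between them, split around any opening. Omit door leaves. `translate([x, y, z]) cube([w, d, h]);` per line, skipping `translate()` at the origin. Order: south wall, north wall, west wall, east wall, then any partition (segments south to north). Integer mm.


cube([5000, 200, 2500]);
translate([0, 2800, 0]) cube([5000, 200, 2500]);
translate([0, 200, 0]) cube([200, 2600, 2500]);
translate([4800, 200, 0]) cube([200, 2600, 2500]);
translate([2500, 200, 0]) cube([200, 1000, 2500]);
translate([2500, 2200, 0]) cube([200, 600, 2500]);


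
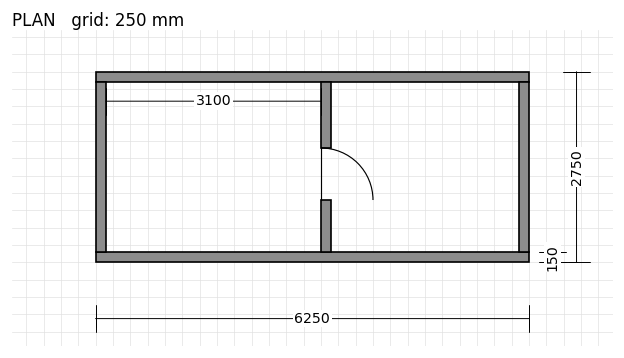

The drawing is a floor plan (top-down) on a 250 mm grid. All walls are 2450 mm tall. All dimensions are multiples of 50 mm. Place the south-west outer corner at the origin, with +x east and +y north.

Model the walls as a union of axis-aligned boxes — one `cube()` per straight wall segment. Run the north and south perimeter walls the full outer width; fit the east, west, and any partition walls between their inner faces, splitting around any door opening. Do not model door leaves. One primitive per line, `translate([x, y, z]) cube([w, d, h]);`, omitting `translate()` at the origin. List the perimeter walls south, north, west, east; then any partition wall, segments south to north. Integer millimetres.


cube([6250, 150, 2450]);
translate([0, 2600, 0]) cube([6250, 150, 2450]);
translate([0, 150, 0]) cube([150, 2450, 2450]);
translate([6100, 150, 0]) cube([150, 2450, 2450]);
translate([3250, 150, 0]) cube([150, 750, 2450]);
translate([3250, 1650, 0]) cube([150, 950, 2450]);


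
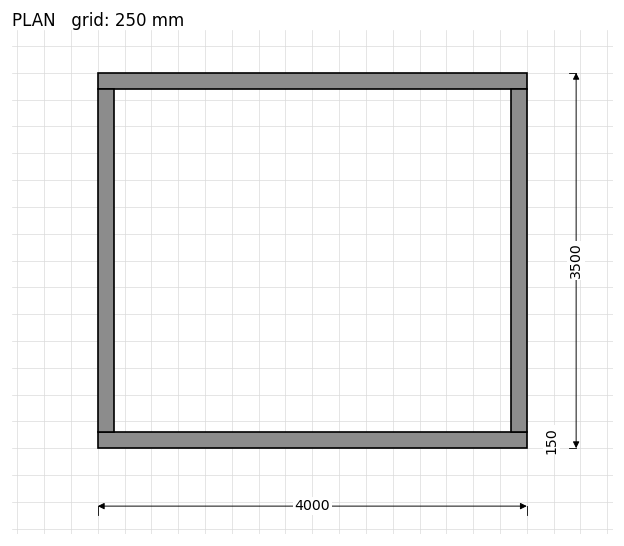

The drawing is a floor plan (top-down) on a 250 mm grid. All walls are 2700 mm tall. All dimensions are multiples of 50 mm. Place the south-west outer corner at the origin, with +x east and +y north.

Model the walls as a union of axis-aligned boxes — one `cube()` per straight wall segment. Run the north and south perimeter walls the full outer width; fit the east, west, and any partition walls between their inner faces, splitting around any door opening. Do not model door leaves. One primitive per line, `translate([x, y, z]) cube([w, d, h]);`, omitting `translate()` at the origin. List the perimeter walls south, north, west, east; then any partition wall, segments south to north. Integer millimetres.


cube([4000, 150, 2700]);
translate([0, 3350, 0]) cube([4000, 150, 2700]);
translate([0, 150, 0]) cube([150, 3200, 2700]);
translate([3850, 150, 0]) cube([150, 3200, 2700]);


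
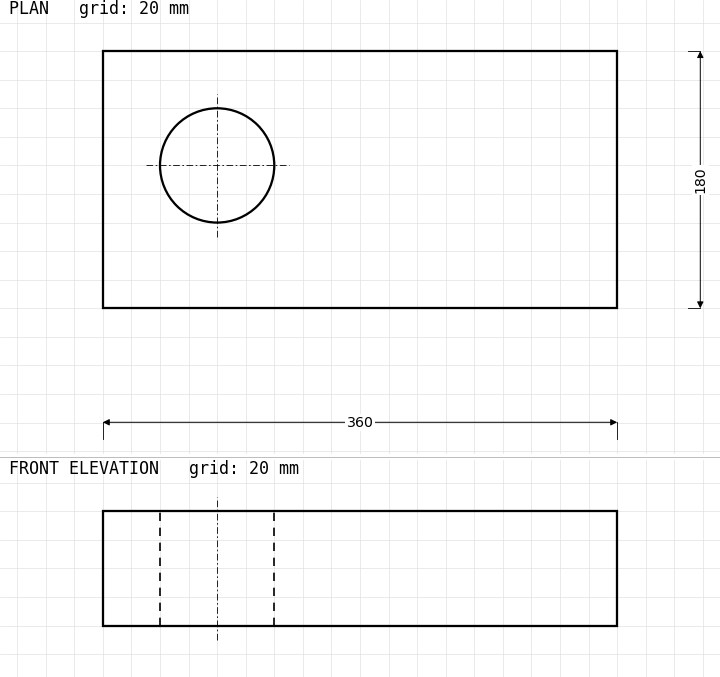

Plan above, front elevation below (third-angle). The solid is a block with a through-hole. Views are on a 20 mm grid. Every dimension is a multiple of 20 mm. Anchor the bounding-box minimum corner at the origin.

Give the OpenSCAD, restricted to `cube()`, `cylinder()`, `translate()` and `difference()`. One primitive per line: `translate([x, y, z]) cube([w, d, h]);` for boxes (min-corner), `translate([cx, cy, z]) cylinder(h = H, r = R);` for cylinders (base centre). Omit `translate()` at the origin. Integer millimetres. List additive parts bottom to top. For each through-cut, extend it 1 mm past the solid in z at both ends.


difference() {
  cube([360, 180, 80]);
  translate([80, 100, -1]) cylinder(h = 82, r = 40);
}


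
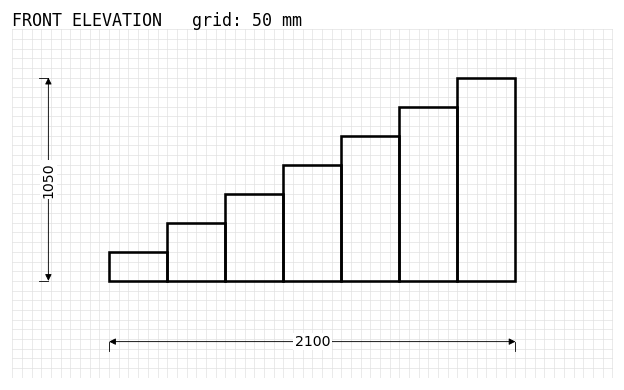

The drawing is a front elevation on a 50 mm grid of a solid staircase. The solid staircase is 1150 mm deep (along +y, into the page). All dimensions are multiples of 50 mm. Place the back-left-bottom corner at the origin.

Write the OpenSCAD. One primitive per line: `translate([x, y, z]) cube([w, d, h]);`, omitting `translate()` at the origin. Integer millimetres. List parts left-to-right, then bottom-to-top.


cube([300, 1150, 150]);
translate([300, 0, 0]) cube([300, 1150, 300]);
translate([600, 0, 0]) cube([300, 1150, 450]);
translate([900, 0, 0]) cube([300, 1150, 600]);
translate([1200, 0, 0]) cube([300, 1150, 750]);
translate([1500, 0, 0]) cube([300, 1150, 900]);
translate([1800, 0, 0]) cube([300, 1150, 1050]);
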